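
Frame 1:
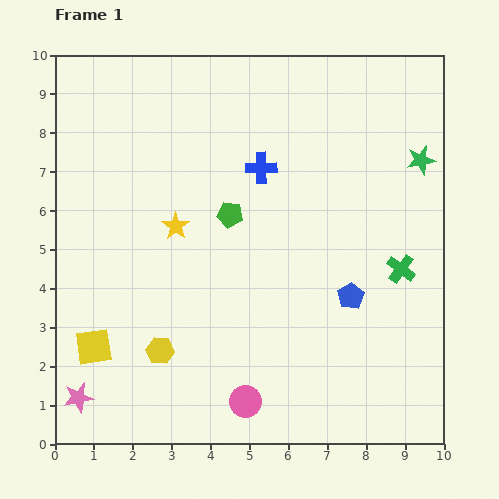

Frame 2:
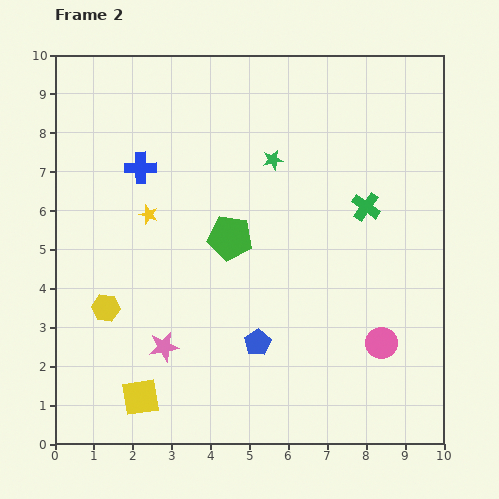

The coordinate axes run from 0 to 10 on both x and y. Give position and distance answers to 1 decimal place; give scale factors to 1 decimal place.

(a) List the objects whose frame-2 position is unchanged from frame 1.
none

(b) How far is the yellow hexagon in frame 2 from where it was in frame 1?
1.8

The yellow hexagon moved from (2.7, 2.4) to (1.3, 3.5), a distance of √(1.4² + 1.1²) ≈ 1.8.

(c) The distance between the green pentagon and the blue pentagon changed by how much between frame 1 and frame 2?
-0.9

Distance in frame 1: 3.7. Distance in frame 2: 2.8.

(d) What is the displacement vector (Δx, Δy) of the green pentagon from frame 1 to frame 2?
(0.0, -0.6)

The green pentagon was at (4.5, 5.9) in frame 1 and (4.5, 5.3) in frame 2.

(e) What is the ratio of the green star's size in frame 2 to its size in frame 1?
0.7×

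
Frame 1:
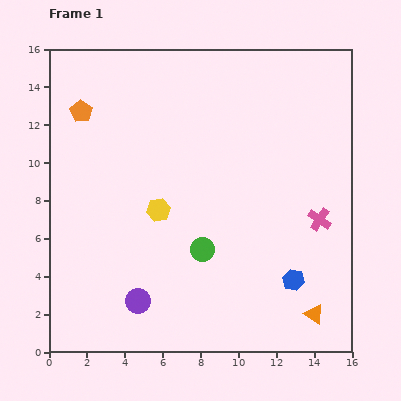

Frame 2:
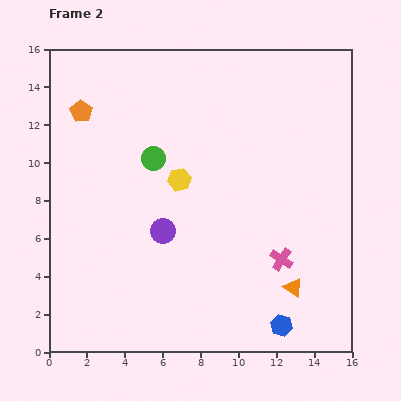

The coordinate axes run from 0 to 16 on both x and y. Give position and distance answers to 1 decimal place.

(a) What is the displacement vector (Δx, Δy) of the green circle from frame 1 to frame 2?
(-2.6, 4.8)

The green circle was at (8.1, 5.4) in frame 1 and (5.5, 10.2) in frame 2.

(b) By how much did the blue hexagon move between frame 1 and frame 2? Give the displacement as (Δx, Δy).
(-0.6, -2.4)

The blue hexagon was at (12.9, 3.8) in frame 1 and (12.3, 1.4) in frame 2.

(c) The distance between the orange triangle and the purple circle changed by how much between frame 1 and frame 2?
-1.8

Distance in frame 1: 9.3. Distance in frame 2: 7.5.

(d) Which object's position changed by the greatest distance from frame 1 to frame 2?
the green circle

(moved 5.5; next 3.9)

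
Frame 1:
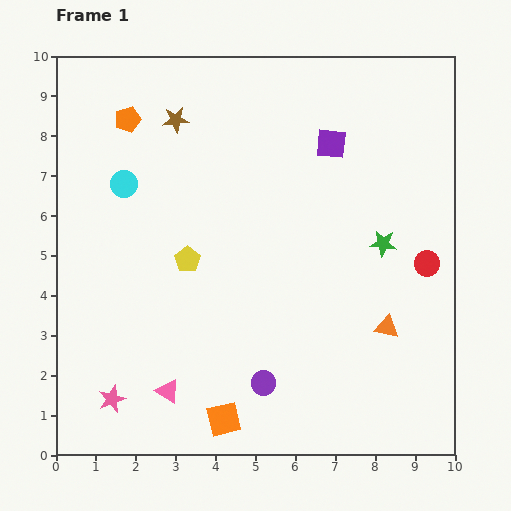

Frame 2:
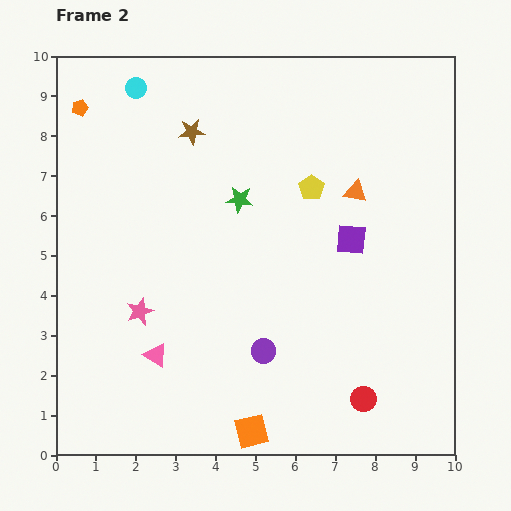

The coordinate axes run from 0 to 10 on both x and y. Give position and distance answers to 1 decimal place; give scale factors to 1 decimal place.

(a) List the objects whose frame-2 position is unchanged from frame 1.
none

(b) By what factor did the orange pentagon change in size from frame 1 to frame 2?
0.6×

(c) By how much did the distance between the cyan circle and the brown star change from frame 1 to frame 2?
-0.3

Distance in frame 1: 2.1. Distance in frame 2: 1.8.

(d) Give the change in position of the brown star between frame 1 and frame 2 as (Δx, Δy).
(0.4, -0.3)

The brown star was at (3.0, 8.4) in frame 1 and (3.4, 8.1) in frame 2.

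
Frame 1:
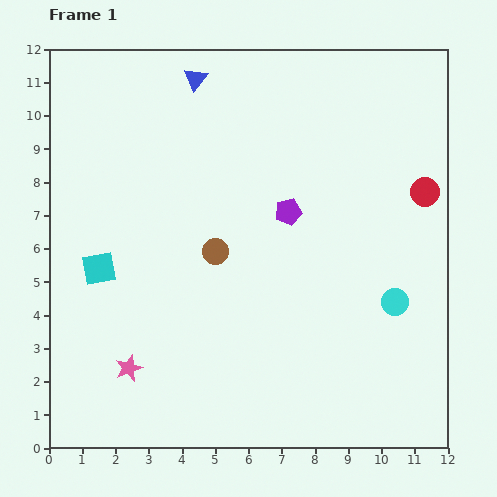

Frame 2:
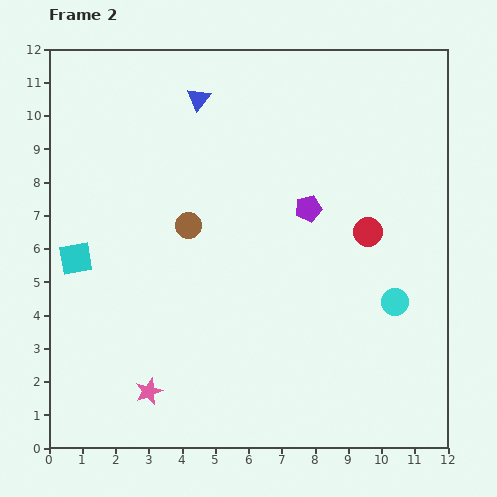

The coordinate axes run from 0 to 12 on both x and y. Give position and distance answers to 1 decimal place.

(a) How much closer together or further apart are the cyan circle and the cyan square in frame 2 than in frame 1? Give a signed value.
+0.7

Distance in frame 1: 9.0. Distance in frame 2: 9.7.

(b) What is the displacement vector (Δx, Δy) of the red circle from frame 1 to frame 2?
(-1.7, -1.2)

The red circle was at (11.3, 7.7) in frame 1 and (9.6, 6.5) in frame 2.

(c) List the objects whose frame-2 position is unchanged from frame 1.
the cyan circle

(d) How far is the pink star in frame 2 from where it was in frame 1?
0.9

The pink star moved from (2.4, 2.4) to (3.0, 1.7), a distance of √(0.6² + 0.7²) ≈ 0.9.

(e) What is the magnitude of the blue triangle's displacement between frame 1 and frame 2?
0.6

The blue triangle moved from (4.4, 11.1) to (4.5, 10.5), a distance of √(0.1² + 0.6²) ≈ 0.6.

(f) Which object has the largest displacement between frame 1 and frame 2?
the red circle

(moved 2.1; next 1.1)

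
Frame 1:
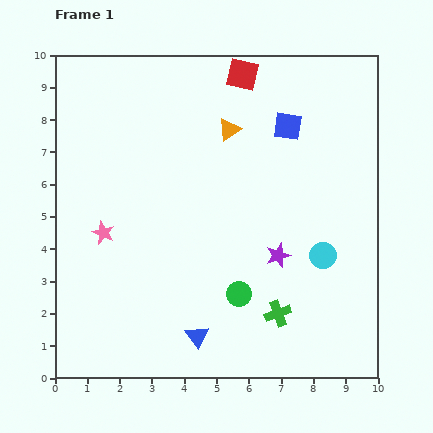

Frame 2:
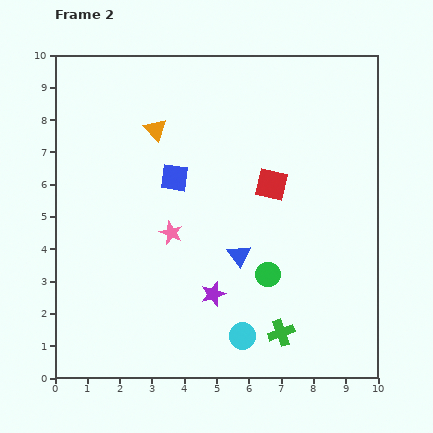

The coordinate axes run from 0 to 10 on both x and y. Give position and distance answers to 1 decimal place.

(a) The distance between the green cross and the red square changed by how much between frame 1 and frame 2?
-2.9

Distance in frame 1: 7.5. Distance in frame 2: 4.6.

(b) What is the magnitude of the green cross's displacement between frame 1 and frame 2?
0.6

The green cross moved from (6.9, 2.0) to (7.0, 1.4), a distance of √(0.1² + 0.6²) ≈ 0.6.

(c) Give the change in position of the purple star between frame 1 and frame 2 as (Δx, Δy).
(-2.0, -1.2)

The purple star was at (6.9, 3.8) in frame 1 and (4.9, 2.6) in frame 2.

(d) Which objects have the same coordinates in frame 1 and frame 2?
none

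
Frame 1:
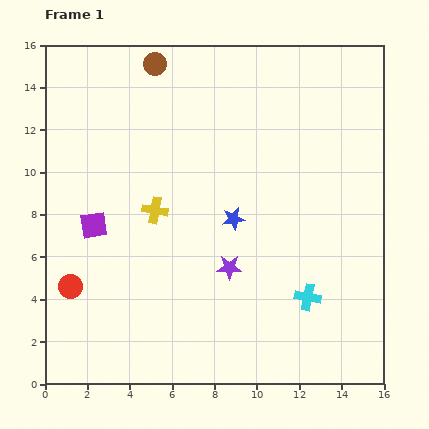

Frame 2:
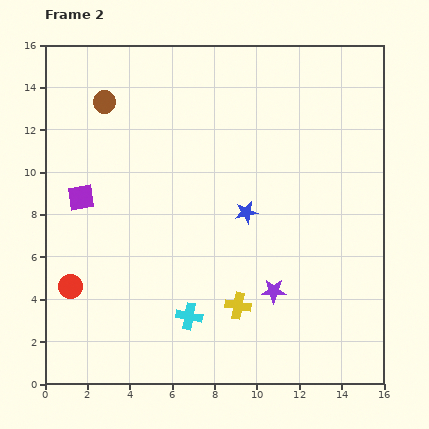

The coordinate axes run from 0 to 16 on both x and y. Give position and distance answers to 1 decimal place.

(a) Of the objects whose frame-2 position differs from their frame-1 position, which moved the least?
the blue star

(moved 0.7)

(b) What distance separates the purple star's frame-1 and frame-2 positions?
2.4

The purple star moved from (8.7, 5.5) to (10.8, 4.4), a distance of √(2.1² + 1.1²) ≈ 2.4.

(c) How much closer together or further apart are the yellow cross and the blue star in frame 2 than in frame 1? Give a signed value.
+0.7

Distance in frame 1: 3.7. Distance in frame 2: 4.4.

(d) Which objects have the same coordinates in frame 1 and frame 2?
the red circle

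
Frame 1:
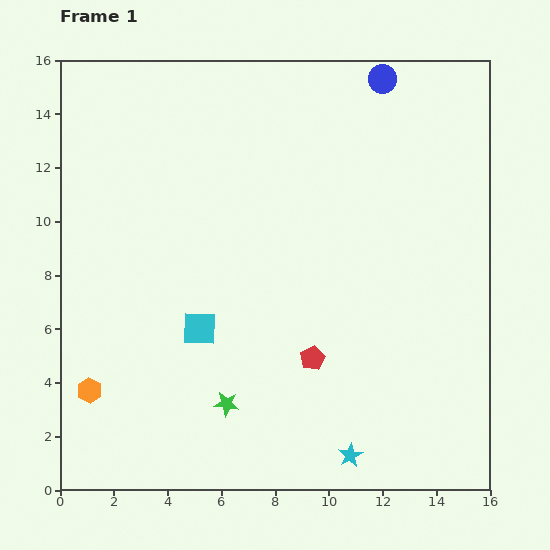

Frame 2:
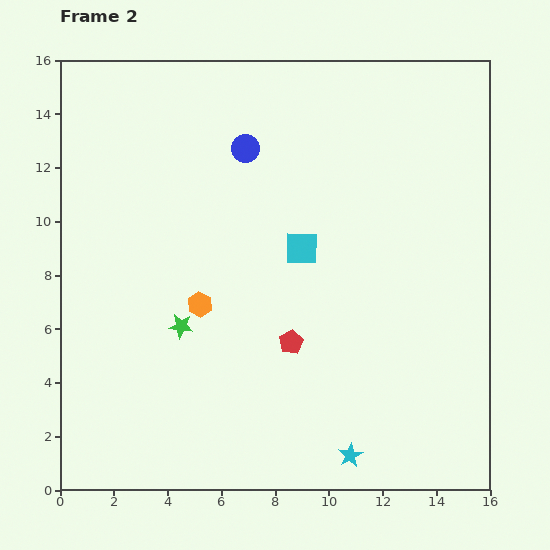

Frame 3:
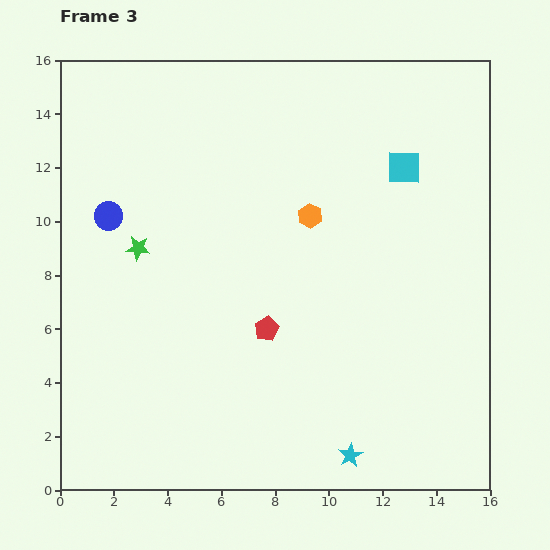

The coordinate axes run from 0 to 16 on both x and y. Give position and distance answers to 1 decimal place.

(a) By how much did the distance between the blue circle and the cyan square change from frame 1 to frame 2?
-7.2

Distance in frame 1: 11.5. Distance in frame 2: 4.3.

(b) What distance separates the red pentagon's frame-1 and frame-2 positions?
1.0

The red pentagon moved from (9.4, 4.9) to (8.6, 5.5), a distance of √(0.8² + 0.6²) ≈ 1.0.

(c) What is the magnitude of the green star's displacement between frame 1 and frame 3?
6.7

The green star moved from (6.2, 3.2) to (2.9, 9.0), a distance of √(3.3² + 5.8²) ≈ 6.7.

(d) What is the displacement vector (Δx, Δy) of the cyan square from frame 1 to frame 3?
(7.6, 6.0)

The cyan square was at (5.2, 6.0) in frame 1 and (12.8, 12.0) in frame 3.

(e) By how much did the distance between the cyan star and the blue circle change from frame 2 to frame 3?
+0.7

Distance in frame 2: 12.0. Distance in frame 3: 12.7.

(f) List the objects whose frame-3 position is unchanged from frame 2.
the cyan star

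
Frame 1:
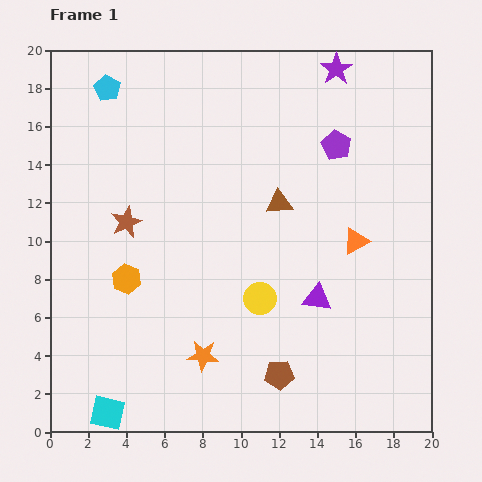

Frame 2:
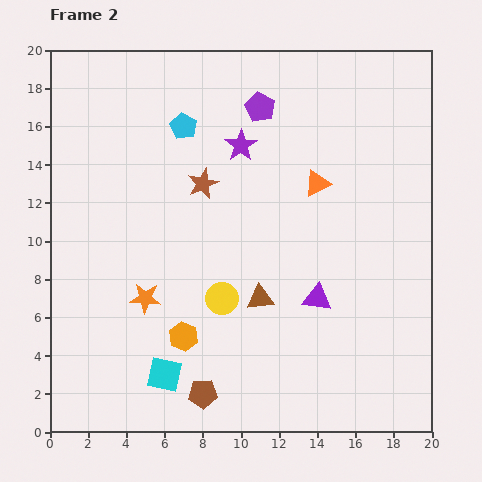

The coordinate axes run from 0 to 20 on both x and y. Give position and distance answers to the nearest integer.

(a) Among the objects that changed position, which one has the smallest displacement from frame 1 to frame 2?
the yellow circle

(moved 2)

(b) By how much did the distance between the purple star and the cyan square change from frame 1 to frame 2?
-9

Distance in frame 1: 22. Distance in frame 2: 13.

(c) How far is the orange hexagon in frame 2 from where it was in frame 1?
4

The orange hexagon moved from (4, 8) to (7, 5), a distance of √(3² + 3²) ≈ 4.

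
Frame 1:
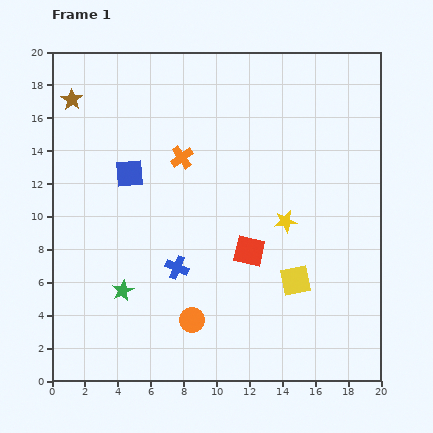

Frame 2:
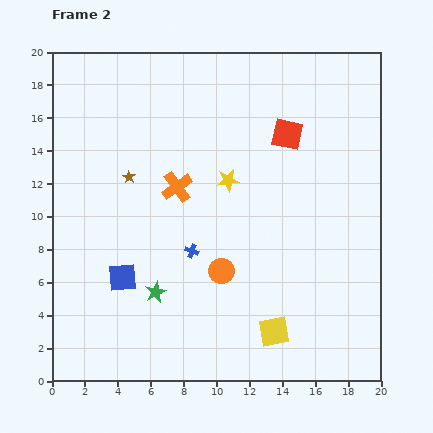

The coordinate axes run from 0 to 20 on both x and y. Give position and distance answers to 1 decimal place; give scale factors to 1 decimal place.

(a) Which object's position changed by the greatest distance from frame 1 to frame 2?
the red square

(moved 7.5; next 6.3)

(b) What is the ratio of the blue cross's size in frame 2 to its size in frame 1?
0.6×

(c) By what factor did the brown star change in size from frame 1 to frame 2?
0.6×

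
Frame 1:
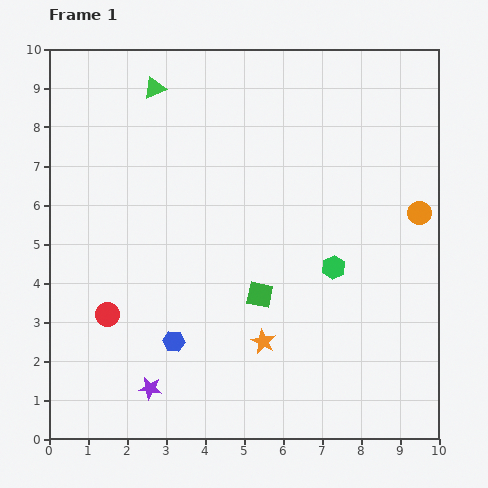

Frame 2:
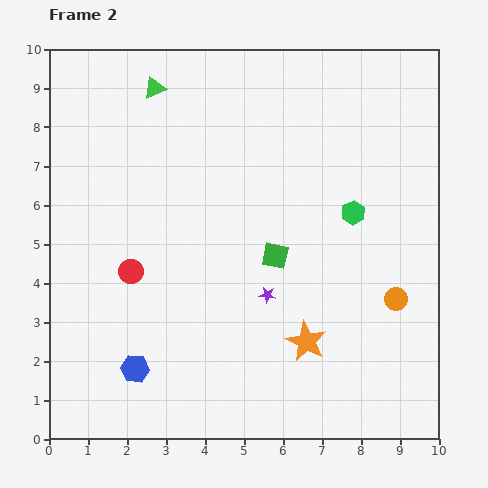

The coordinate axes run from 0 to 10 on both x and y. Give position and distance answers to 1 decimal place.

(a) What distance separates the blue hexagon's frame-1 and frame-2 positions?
1.2

The blue hexagon moved from (3.2, 2.5) to (2.2, 1.8), a distance of √(1.0² + 0.7²) ≈ 1.2.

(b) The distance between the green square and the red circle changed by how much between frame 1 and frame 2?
-0.2

Distance in frame 1: 3.9. Distance in frame 2: 3.7.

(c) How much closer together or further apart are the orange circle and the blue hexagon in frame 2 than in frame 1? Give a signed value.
-0.2

Distance in frame 1: 7.1. Distance in frame 2: 6.9.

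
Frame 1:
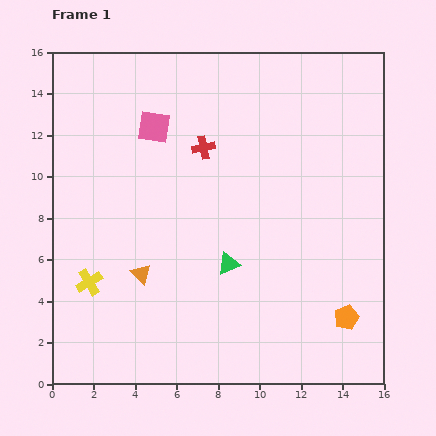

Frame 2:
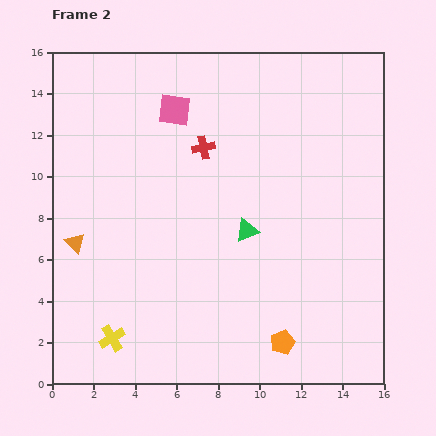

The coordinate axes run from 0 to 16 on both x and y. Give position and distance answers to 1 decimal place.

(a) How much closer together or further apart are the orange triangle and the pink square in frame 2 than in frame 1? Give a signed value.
+0.9

Distance in frame 1: 7.1. Distance in frame 2: 8.0.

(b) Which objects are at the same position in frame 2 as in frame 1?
the red cross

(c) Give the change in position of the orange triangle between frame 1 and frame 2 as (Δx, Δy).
(-3.2, 1.5)

The orange triangle was at (4.3, 5.3) in frame 1 and (1.1, 6.8) in frame 2.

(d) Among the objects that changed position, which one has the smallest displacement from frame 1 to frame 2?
the pink square

(moved 1.3)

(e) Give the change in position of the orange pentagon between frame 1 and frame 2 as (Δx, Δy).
(-3.1, -1.2)

The orange pentagon was at (14.2, 3.2) in frame 1 and (11.1, 2.0) in frame 2.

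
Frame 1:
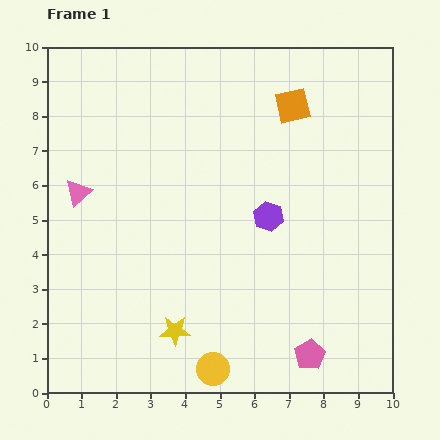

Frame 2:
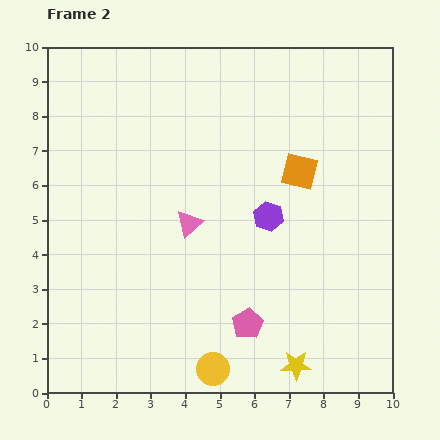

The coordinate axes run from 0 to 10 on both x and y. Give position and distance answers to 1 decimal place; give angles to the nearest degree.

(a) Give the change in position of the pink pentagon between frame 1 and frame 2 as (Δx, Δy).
(-1.8, 0.9)

The pink pentagon was at (7.6, 1.1) in frame 1 and (5.8, 2.0) in frame 2.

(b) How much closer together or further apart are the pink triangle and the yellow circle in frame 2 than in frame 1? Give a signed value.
-2.1

Distance in frame 1: 6.4. Distance in frame 2: 4.3.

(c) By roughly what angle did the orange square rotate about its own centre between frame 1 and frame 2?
27° clockwise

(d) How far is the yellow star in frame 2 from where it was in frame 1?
3.6

The yellow star moved from (3.7, 1.8) to (7.2, 0.8), a distance of √(3.5² + 1.0²) ≈ 3.6.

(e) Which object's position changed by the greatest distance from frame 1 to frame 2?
the yellow star

(moved 3.6; next 3.3)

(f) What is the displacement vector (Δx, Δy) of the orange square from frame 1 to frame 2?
(0.2, -1.9)

The orange square was at (7.1, 8.3) in frame 1 and (7.3, 6.4) in frame 2.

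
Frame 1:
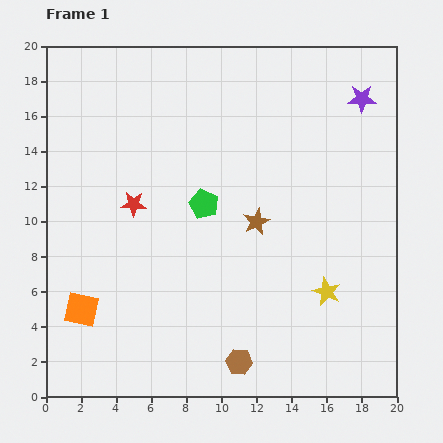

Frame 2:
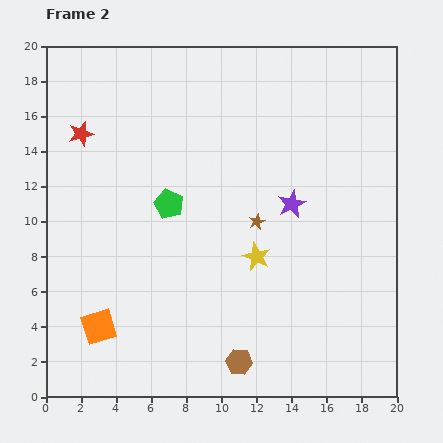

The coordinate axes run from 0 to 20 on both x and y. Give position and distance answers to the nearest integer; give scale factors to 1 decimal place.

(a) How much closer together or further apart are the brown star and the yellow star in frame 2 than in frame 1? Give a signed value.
-4

Distance in frame 1: 6. Distance in frame 2: 2.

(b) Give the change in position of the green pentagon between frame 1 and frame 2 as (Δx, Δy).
(-2, 0)

The green pentagon was at (9, 11) in frame 1 and (7, 11) in frame 2.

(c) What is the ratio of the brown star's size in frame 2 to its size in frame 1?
0.6×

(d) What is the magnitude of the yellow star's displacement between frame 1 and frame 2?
4

The yellow star moved from (16, 6) to (12, 8), a distance of √(4² + 2²) ≈ 4.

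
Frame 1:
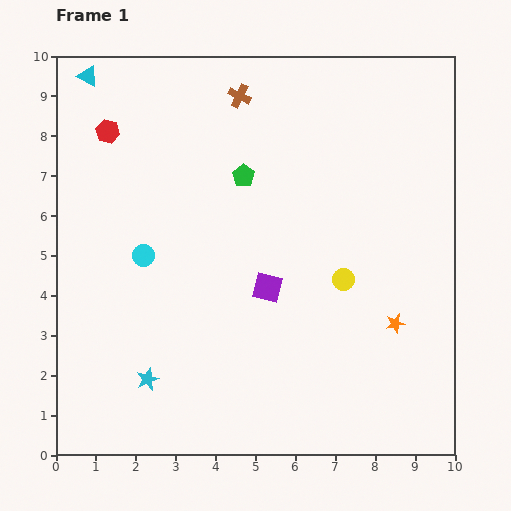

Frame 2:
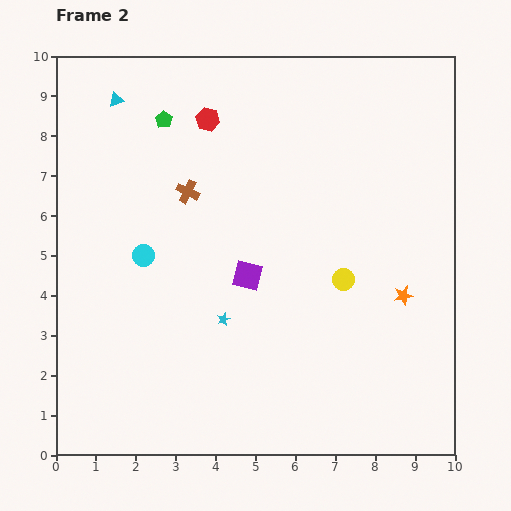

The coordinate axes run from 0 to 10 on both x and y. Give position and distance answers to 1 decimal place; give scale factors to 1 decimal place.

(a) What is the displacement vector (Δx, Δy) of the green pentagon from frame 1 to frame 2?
(-2.0, 1.4)

The green pentagon was at (4.7, 7.0) in frame 1 and (2.7, 8.4) in frame 2.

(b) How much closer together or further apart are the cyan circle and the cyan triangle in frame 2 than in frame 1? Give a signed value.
-0.7

Distance in frame 1: 4.7. Distance in frame 2: 4.0.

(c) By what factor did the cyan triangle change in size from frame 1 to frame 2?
0.7×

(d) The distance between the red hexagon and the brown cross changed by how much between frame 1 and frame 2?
-1.5

Distance in frame 1: 3.4. Distance in frame 2: 1.9.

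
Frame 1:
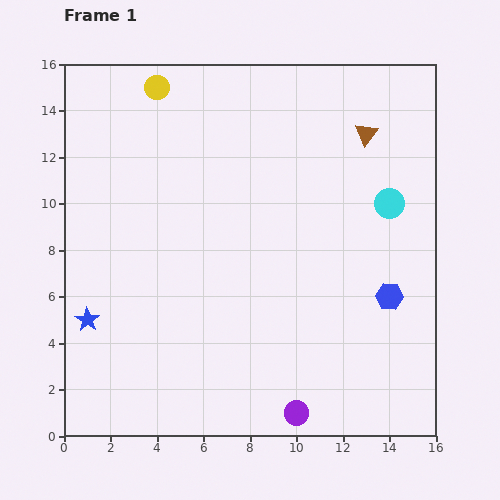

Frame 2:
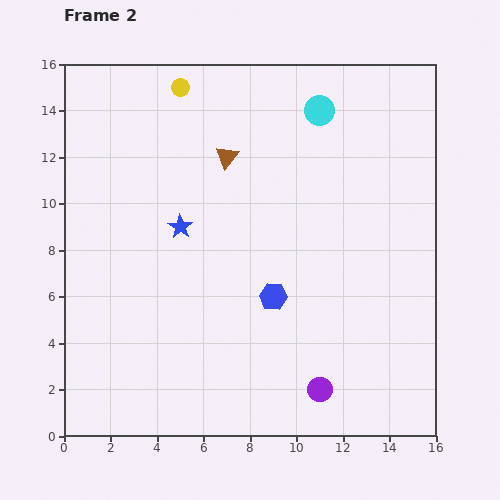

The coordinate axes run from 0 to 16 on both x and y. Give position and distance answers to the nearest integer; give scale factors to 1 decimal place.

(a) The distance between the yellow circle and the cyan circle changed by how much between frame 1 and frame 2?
-5

Distance in frame 1: 11. Distance in frame 2: 6.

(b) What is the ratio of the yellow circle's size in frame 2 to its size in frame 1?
0.7×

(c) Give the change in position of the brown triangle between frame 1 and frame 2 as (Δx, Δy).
(-6, -1)

The brown triangle was at (13, 13) in frame 1 and (7, 12) in frame 2.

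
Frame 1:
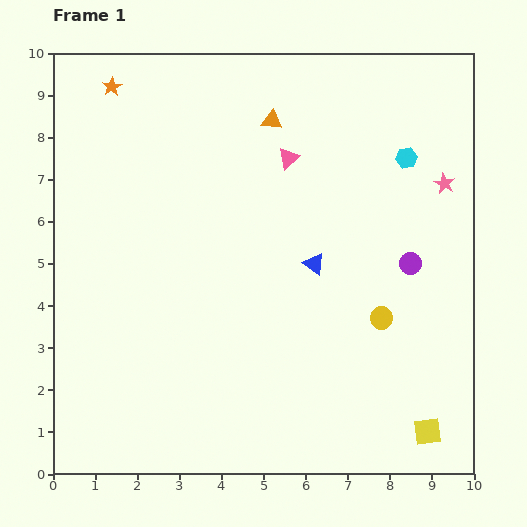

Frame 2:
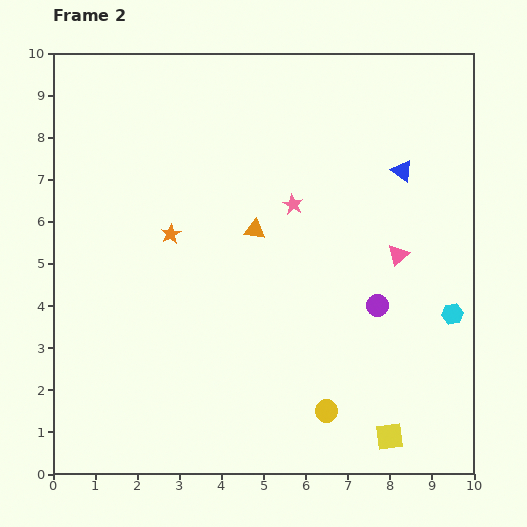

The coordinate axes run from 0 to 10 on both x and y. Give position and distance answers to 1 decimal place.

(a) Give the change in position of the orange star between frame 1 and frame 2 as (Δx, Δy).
(1.4, -3.5)

The orange star was at (1.4, 9.2) in frame 1 and (2.8, 5.7) in frame 2.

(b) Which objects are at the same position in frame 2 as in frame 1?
none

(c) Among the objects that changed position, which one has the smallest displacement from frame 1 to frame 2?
the yellow square

(moved 0.9)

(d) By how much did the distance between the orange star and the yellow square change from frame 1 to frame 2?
-4.0

Distance in frame 1: 11.1. Distance in frame 2: 7.1.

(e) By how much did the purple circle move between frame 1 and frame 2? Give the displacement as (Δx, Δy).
(-0.8, -1.0)

The purple circle was at (8.5, 5.0) in frame 1 and (7.7, 4.0) in frame 2.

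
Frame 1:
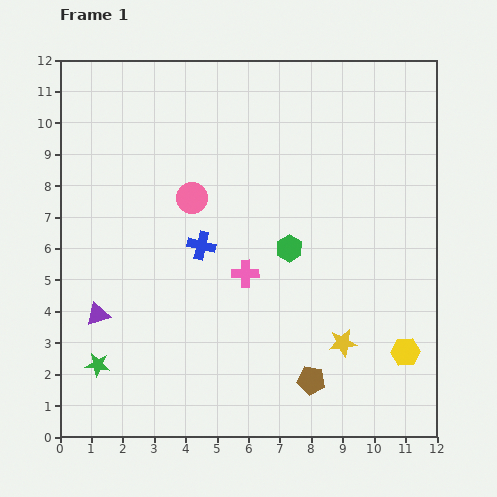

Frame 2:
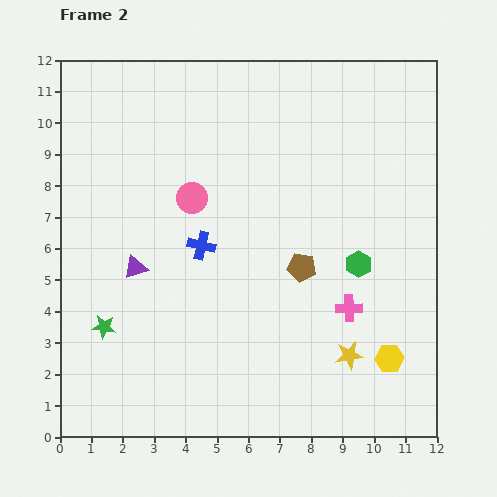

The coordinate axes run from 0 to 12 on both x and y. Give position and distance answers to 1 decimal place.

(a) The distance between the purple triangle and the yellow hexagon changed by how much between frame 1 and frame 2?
-1.3

Distance in frame 1: 9.9. Distance in frame 2: 8.6.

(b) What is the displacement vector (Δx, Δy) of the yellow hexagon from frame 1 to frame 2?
(-0.5, -0.2)

The yellow hexagon was at (11.0, 2.7) in frame 1 and (10.5, 2.5) in frame 2.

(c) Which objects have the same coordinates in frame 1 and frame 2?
the blue cross, the pink circle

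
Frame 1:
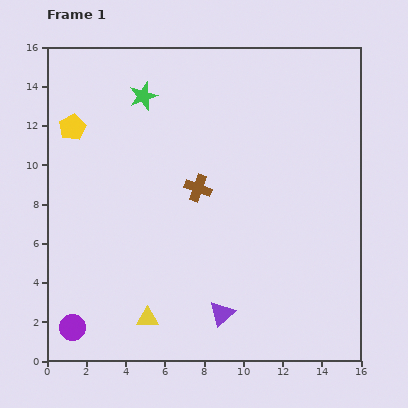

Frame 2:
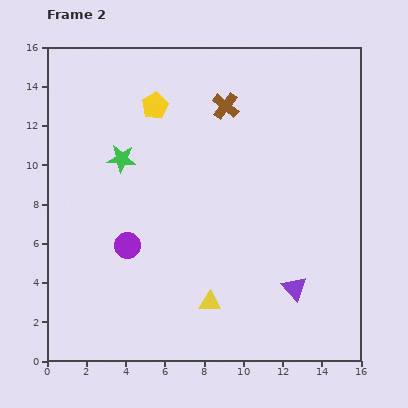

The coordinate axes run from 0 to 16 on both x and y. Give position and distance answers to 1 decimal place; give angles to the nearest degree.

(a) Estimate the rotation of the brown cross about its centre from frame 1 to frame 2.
18° clockwise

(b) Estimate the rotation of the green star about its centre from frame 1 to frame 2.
26° clockwise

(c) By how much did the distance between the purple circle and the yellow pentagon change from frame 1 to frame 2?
-3.0

Distance in frame 1: 10.2. Distance in frame 2: 7.2.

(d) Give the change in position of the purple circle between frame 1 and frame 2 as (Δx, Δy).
(2.8, 4.2)

The purple circle was at (1.3, 1.7) in frame 1 and (4.1, 5.9) in frame 2.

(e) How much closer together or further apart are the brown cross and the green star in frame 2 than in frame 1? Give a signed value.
+0.4

Distance in frame 1: 5.5. Distance in frame 2: 5.9.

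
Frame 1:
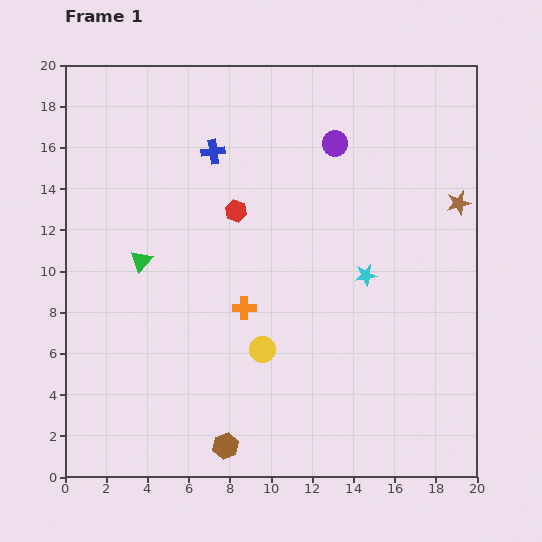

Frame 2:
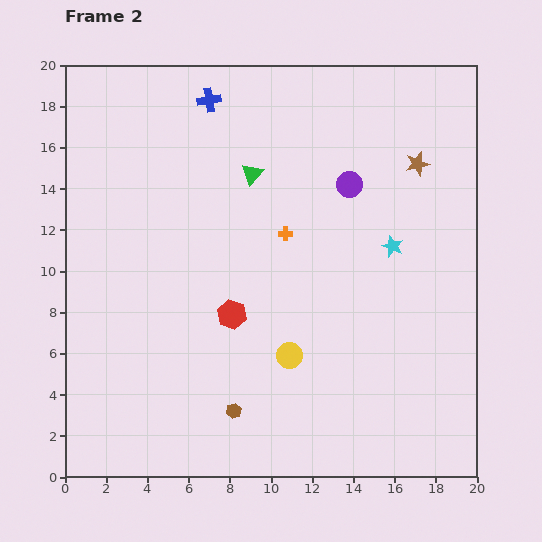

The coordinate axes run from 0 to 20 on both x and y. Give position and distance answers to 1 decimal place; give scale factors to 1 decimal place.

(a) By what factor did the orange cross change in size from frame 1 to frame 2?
0.6×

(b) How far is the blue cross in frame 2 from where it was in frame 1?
2.5

The blue cross moved from (7.2, 15.8) to (7.0, 18.3), a distance of √(0.2² + 2.5²) ≈ 2.5.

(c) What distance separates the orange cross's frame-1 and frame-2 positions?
4.1

The orange cross moved from (8.7, 8.2) to (10.7, 11.8), a distance of √(2.0² + 3.6²) ≈ 4.1.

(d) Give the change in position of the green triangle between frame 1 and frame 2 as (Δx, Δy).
(5.4, 4.2)

The green triangle was at (3.7, 10.5) in frame 1 and (9.1, 14.7) in frame 2.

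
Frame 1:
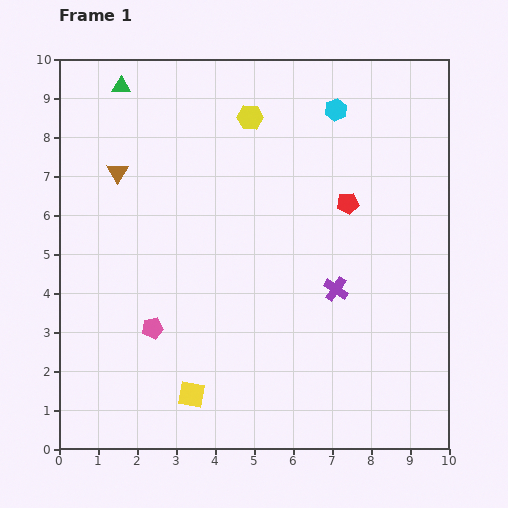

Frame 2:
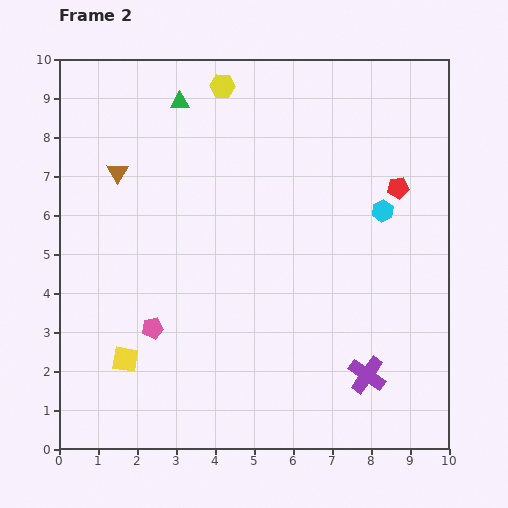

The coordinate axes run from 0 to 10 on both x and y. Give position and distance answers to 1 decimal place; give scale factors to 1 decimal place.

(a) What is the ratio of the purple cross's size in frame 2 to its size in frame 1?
1.5×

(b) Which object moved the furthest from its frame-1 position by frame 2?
the cyan hexagon

(moved 2.9; next 2.3)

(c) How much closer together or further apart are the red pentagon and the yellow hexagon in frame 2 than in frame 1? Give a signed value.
+1.9

Distance in frame 1: 3.3. Distance in frame 2: 5.2.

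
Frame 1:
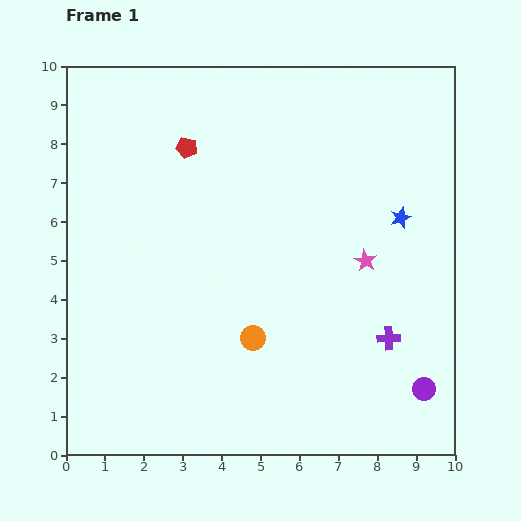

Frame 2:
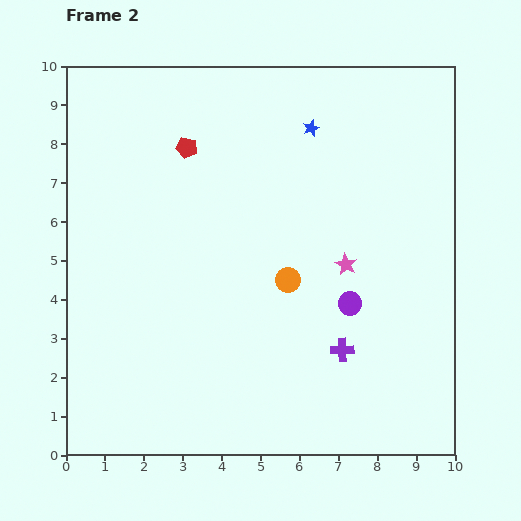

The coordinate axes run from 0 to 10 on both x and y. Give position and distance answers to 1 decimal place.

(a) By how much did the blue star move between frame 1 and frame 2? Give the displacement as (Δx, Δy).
(-2.3, 2.3)

The blue star was at (8.6, 6.1) in frame 1 and (6.3, 8.4) in frame 2.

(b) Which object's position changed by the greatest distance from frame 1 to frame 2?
the blue star

(moved 3.3; next 2.9)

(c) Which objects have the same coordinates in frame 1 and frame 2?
the red pentagon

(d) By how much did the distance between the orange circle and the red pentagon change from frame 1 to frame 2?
-0.9

Distance in frame 1: 5.2. Distance in frame 2: 4.3.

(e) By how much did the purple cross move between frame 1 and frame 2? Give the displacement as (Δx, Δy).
(-1.2, -0.3)

The purple cross was at (8.3, 3.0) in frame 1 and (7.1, 2.7) in frame 2.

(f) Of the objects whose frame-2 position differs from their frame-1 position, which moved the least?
the pink star

(moved 0.5)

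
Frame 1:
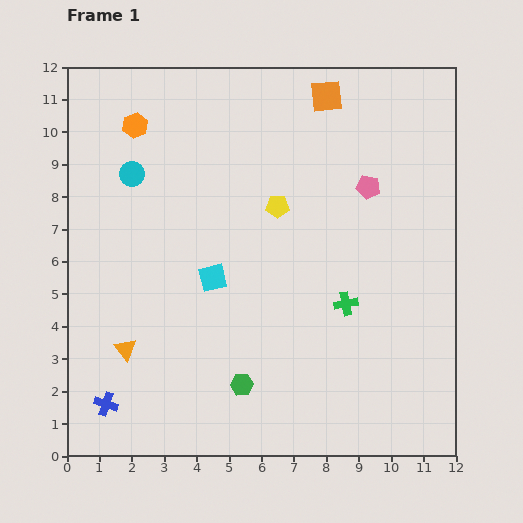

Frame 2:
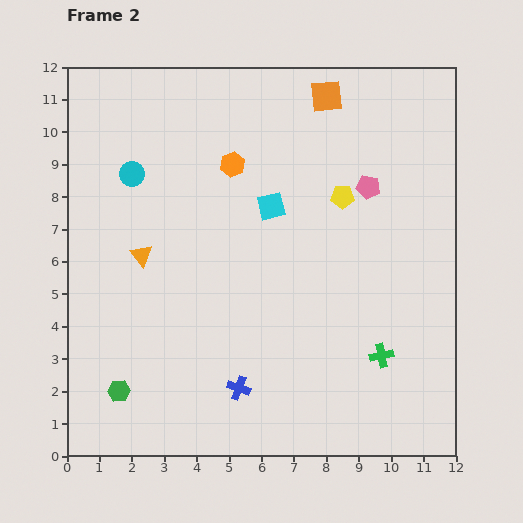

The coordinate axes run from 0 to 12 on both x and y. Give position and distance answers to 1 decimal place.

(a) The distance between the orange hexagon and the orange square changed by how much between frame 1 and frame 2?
-2.4

Distance in frame 1: 6.0. Distance in frame 2: 3.6.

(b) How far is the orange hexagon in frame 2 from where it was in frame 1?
3.2

The orange hexagon moved from (2.1, 10.2) to (5.1, 9.0), a distance of √(3.0² + 1.2²) ≈ 3.2.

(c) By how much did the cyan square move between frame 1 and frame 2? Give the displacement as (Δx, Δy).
(1.8, 2.2)

The cyan square was at (4.5, 5.5) in frame 1 and (6.3, 7.7) in frame 2.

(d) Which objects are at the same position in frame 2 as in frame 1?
the pink pentagon, the cyan circle, the orange square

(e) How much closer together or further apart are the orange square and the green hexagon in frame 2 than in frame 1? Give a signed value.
+1.8

Distance in frame 1: 9.3. Distance in frame 2: 11.1.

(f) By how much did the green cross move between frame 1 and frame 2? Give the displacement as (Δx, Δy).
(1.1, -1.6)

The green cross was at (8.6, 4.7) in frame 1 and (9.7, 3.1) in frame 2.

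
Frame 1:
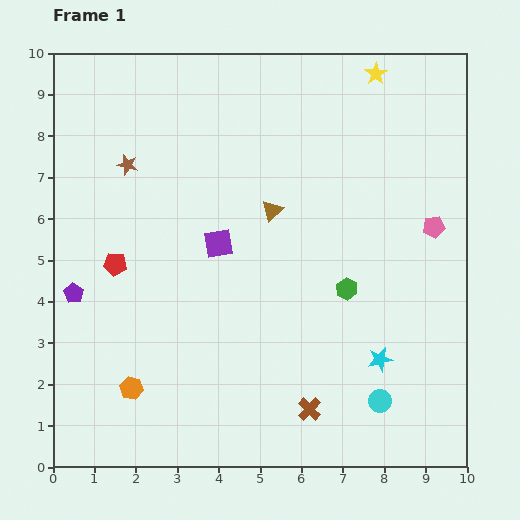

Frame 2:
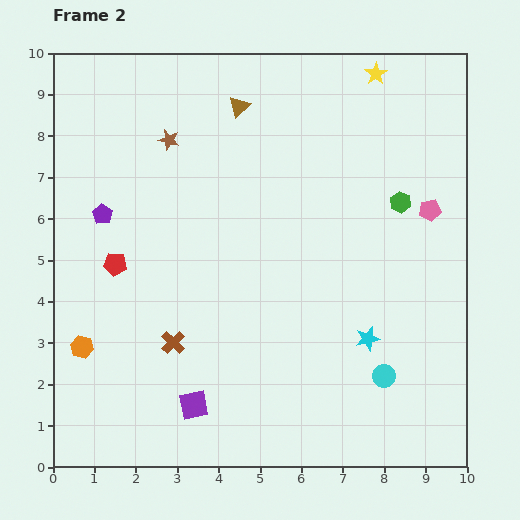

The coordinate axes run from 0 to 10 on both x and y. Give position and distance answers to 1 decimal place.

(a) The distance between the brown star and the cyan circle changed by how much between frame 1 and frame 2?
-0.6

Distance in frame 1: 8.3. Distance in frame 2: 7.7.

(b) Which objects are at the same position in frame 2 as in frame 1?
the yellow star, the red pentagon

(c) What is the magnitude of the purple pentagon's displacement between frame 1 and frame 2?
2.0

The purple pentagon moved from (0.5, 4.2) to (1.2, 6.1), a distance of √(0.7² + 1.9²) ≈ 2.0.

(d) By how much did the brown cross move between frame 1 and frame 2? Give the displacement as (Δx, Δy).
(-3.3, 1.6)

The brown cross was at (6.2, 1.4) in frame 1 and (2.9, 3.0) in frame 2.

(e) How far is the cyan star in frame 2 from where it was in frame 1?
0.6

The cyan star moved from (7.9, 2.6) to (7.6, 3.1), a distance of √(0.3² + 0.5²) ≈ 0.6.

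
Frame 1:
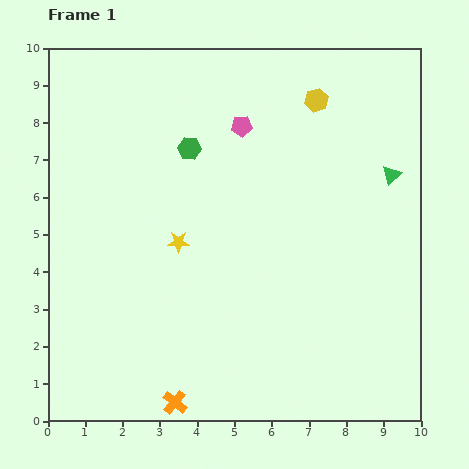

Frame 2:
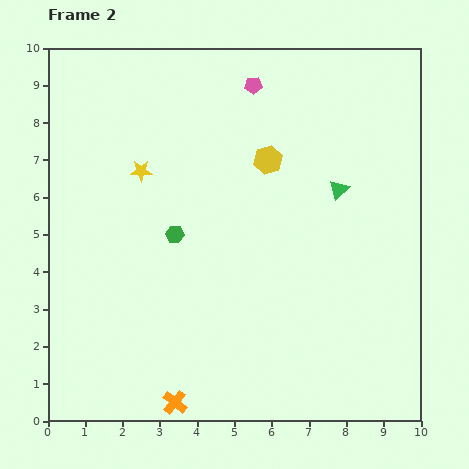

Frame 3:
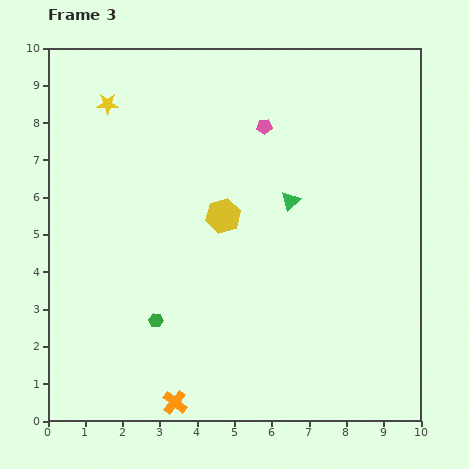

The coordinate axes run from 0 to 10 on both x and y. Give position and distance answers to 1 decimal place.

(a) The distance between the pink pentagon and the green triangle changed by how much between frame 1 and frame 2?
-0.6

Distance in frame 1: 4.2. Distance in frame 2: 3.6.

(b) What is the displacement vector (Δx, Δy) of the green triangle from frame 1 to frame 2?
(-1.4, -0.4)

The green triangle was at (9.2, 6.6) in frame 1 and (7.8, 6.2) in frame 2.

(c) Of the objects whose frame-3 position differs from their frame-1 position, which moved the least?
the pink pentagon

(moved 0.6)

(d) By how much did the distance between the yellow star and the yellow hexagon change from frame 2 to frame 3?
+0.9

Distance in frame 2: 3.4. Distance in frame 3: 4.3.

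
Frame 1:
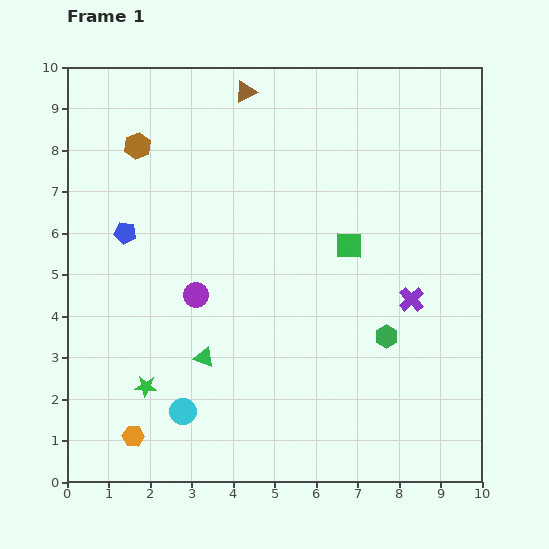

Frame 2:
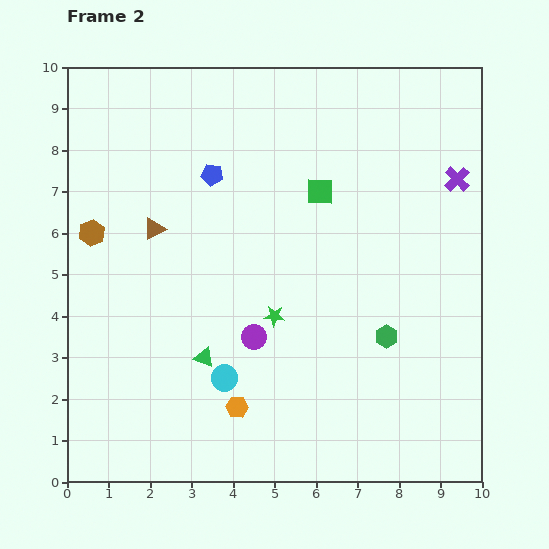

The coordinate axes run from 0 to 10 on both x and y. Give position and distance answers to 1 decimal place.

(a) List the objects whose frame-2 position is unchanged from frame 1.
the green triangle, the green hexagon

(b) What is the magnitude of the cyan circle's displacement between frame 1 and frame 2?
1.3

The cyan circle moved from (2.8, 1.7) to (3.8, 2.5), a distance of √(1.0² + 0.8²) ≈ 1.3.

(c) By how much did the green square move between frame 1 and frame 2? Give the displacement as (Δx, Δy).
(-0.7, 1.3)

The green square was at (6.8, 5.7) in frame 1 and (6.1, 7.0) in frame 2.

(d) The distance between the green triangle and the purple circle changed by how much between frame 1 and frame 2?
-0.2

Distance in frame 1: 1.5. Distance in frame 2: 1.3.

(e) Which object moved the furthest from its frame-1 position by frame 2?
the brown triangle

(moved 4.0; next 3.5)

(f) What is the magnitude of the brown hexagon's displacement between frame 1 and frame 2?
2.4

The brown hexagon moved from (1.7, 8.1) to (0.6, 6.0), a distance of √(1.1² + 2.1²) ≈ 2.4.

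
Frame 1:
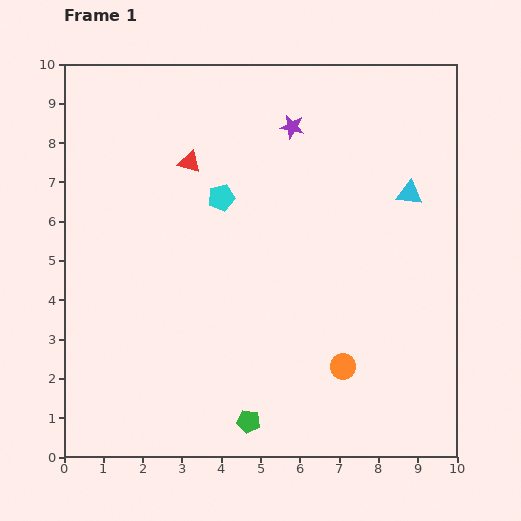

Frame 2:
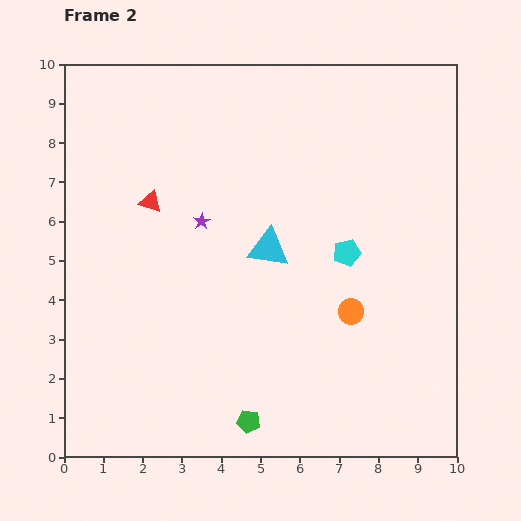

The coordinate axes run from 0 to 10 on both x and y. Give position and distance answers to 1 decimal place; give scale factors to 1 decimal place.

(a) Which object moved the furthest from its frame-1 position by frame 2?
the cyan triangle

(moved 3.9; next 3.5)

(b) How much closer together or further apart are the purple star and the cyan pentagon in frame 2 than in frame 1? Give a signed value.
+1.3

Distance in frame 1: 2.5. Distance in frame 2: 3.8.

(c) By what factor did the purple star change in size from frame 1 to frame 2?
0.7×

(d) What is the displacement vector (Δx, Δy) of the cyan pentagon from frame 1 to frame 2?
(3.2, -1.4)

The cyan pentagon was at (4.0, 6.6) in frame 1 and (7.2, 5.2) in frame 2.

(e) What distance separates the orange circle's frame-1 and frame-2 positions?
1.4

The orange circle moved from (7.1, 2.3) to (7.3, 3.7), a distance of √(0.2² + 1.4²) ≈ 1.4.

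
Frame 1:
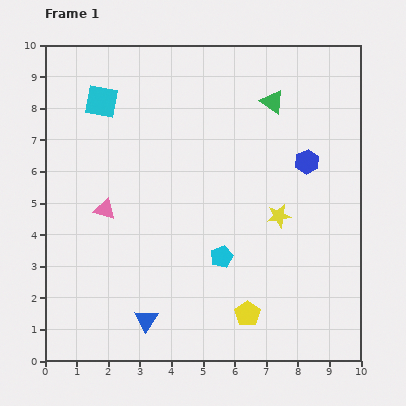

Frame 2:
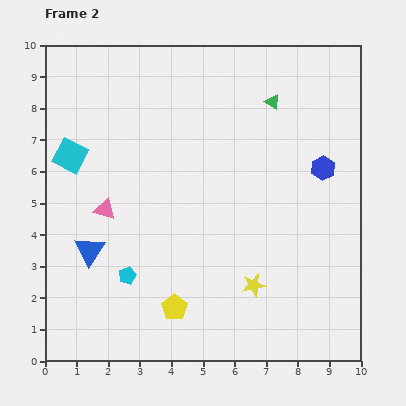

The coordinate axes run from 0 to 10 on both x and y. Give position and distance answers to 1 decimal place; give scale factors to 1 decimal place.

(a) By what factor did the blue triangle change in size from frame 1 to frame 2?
1.3×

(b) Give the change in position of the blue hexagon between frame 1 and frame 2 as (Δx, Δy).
(0.5, -0.2)

The blue hexagon was at (8.3, 6.3) in frame 1 and (8.8, 6.1) in frame 2.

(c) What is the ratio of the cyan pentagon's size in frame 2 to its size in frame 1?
0.8×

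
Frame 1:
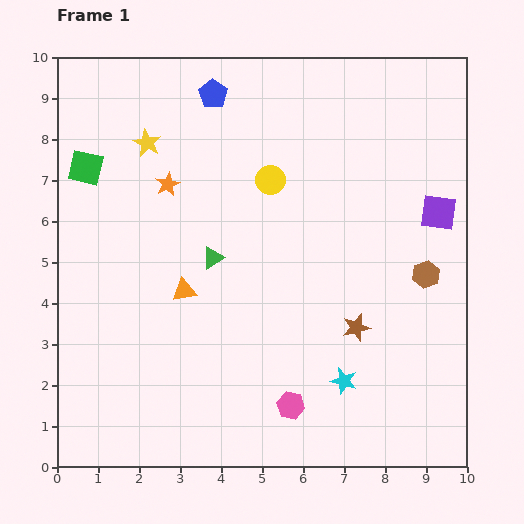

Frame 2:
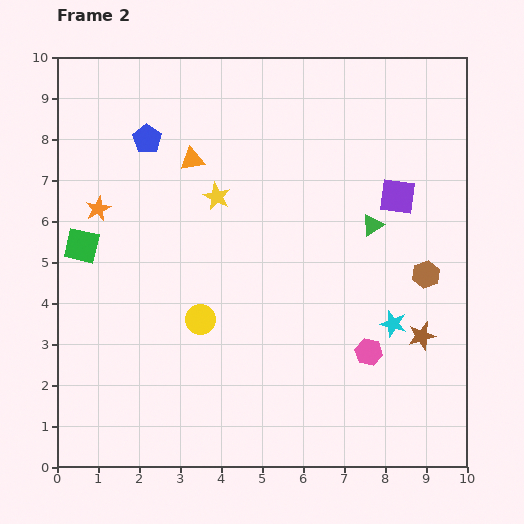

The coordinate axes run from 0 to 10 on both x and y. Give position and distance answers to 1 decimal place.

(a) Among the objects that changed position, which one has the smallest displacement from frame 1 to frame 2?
the purple square

(moved 1.1)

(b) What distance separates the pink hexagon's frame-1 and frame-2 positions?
2.3

The pink hexagon moved from (5.7, 1.5) to (7.6, 2.8), a distance of √(1.9² + 1.3²) ≈ 2.3.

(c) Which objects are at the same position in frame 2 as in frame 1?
the brown hexagon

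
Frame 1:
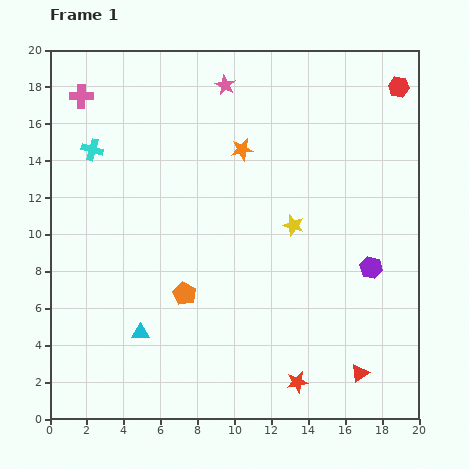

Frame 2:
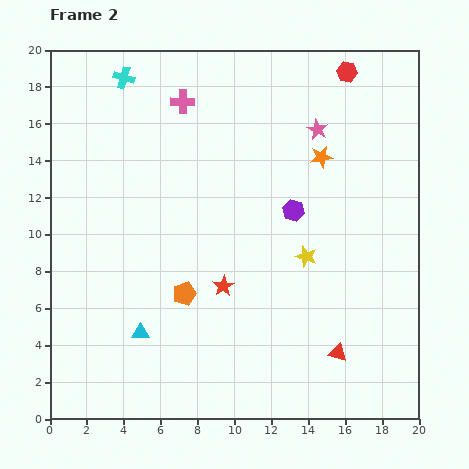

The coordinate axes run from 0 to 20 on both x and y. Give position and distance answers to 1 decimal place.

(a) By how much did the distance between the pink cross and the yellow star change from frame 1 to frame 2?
-2.8

Distance in frame 1: 13.5. Distance in frame 2: 10.7.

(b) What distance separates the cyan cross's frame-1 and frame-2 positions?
4.3

The cyan cross moved from (2.3, 14.6) to (4.0, 18.5), a distance of √(1.7² + 3.9²) ≈ 4.3.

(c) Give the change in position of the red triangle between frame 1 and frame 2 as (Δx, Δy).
(-1.2, 1.1)

The red triangle was at (16.8, 2.5) in frame 1 and (15.6, 3.6) in frame 2.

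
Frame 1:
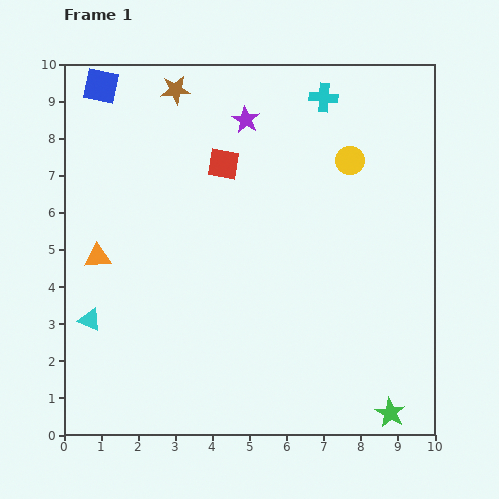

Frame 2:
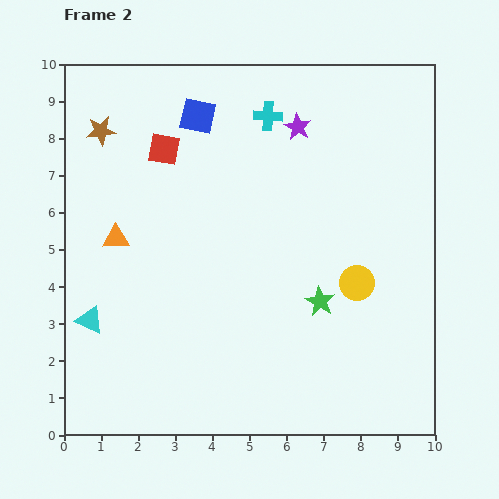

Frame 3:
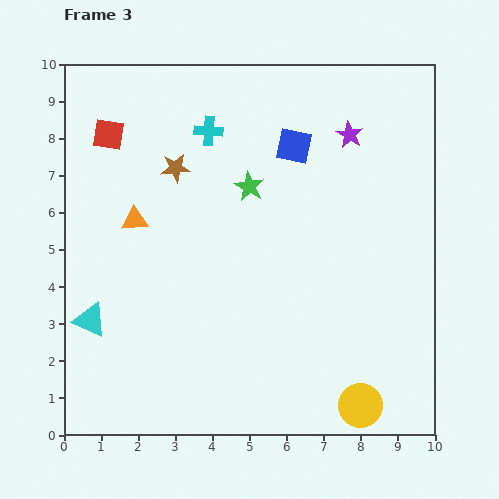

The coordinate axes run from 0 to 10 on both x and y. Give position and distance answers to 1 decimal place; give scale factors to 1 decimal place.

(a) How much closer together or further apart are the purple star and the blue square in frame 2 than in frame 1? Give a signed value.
-1.3

Distance in frame 1: 4.0. Distance in frame 2: 2.7.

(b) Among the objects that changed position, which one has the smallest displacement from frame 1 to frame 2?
the orange triangle

(moved 0.7)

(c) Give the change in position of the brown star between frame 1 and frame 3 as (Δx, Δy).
(0.0, -2.1)

The brown star was at (3.0, 9.3) in frame 1 and (3.0, 7.2) in frame 3.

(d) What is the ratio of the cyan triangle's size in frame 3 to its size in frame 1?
1.5×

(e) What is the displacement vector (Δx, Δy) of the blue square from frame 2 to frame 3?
(2.6, -0.8)

The blue square was at (3.6, 8.6) in frame 2 and (6.2, 7.8) in frame 3.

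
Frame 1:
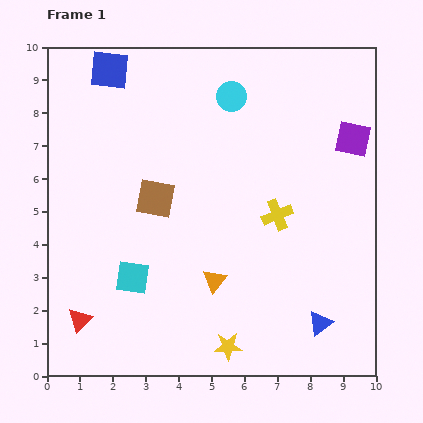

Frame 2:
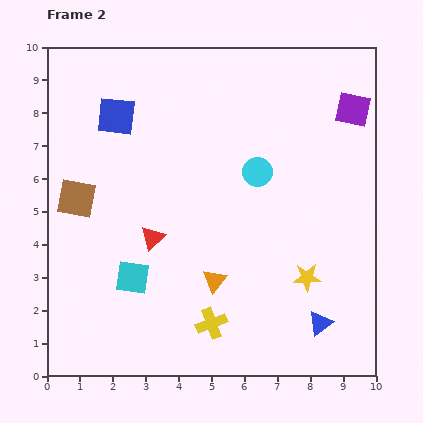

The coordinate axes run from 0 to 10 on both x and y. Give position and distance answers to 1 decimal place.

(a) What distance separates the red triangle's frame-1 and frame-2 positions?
3.3

The red triangle moved from (1.0, 1.7) to (3.2, 4.2), a distance of √(2.2² + 2.5²) ≈ 3.3.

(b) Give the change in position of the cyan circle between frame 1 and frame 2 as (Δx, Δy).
(0.8, -2.3)

The cyan circle was at (5.6, 8.5) in frame 1 and (6.4, 6.2) in frame 2.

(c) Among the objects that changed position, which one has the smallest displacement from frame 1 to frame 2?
the purple square

(moved 0.9)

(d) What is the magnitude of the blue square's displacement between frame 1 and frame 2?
1.4

The blue square moved from (1.9, 9.3) to (2.1, 7.9), a distance of √(0.2² + 1.4²) ≈ 1.4.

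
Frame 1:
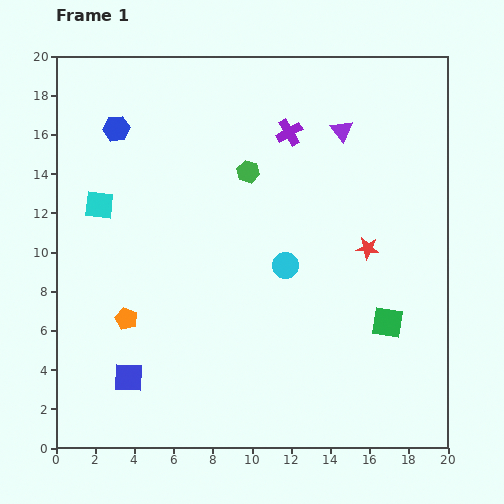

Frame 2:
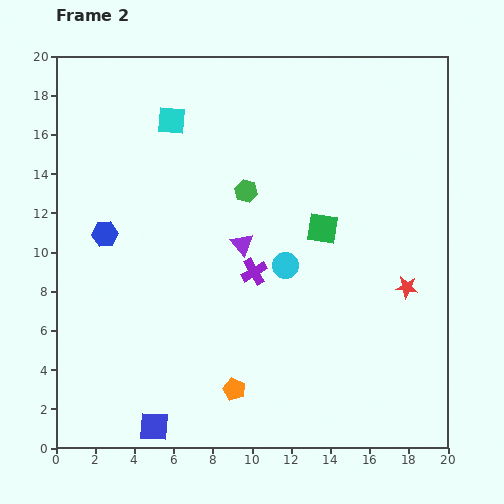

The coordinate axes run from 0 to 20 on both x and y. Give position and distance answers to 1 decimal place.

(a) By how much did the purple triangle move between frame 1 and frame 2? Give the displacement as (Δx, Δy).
(-5.1, -5.8)

The purple triangle was at (14.6, 16.2) in frame 1 and (9.5, 10.4) in frame 2.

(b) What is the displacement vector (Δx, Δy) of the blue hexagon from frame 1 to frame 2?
(-0.6, -5.4)

The blue hexagon was at (3.1, 16.3) in frame 1 and (2.5, 10.9) in frame 2.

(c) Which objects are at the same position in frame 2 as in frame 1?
the cyan circle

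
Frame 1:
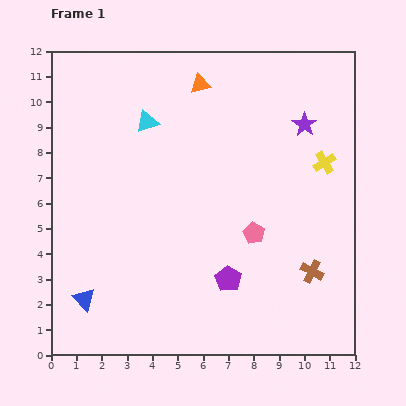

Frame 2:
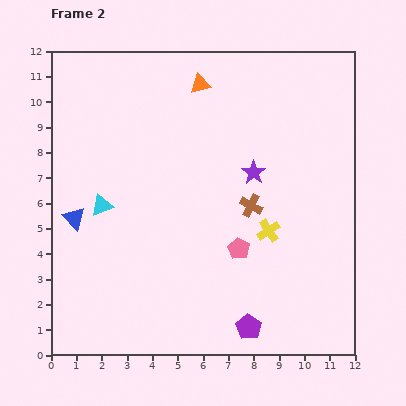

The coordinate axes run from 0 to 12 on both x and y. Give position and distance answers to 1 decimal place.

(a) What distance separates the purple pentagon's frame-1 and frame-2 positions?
2.1

The purple pentagon moved from (7.0, 3.0) to (7.8, 1.1), a distance of √(0.8² + 1.9²) ≈ 2.1.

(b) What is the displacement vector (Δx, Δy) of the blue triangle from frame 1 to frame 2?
(-0.4, 3.2)

The blue triangle was at (1.3, 2.2) in frame 1 and (0.9, 5.4) in frame 2.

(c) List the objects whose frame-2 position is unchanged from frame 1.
the orange triangle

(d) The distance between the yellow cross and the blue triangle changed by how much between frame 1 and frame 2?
-3.2

Distance in frame 1: 10.9. Distance in frame 2: 7.7.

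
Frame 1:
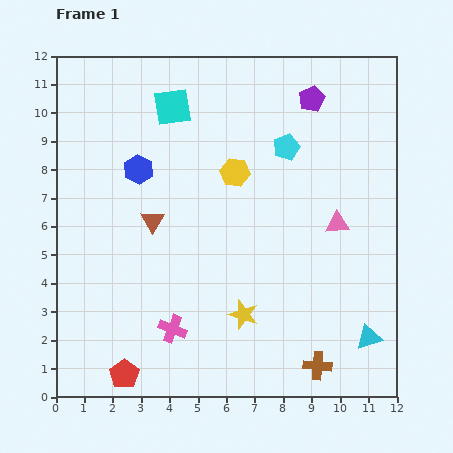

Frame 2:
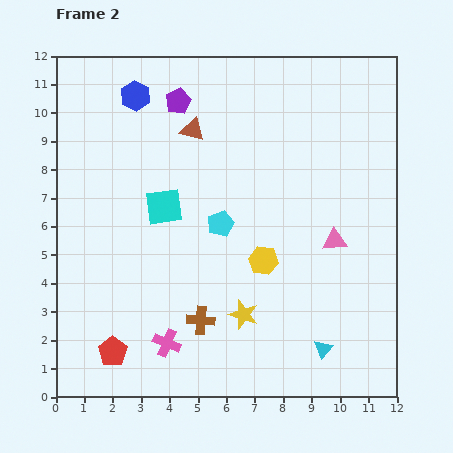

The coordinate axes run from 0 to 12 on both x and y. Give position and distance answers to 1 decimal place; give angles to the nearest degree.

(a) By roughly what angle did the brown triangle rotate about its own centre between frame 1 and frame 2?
47° counter-clockwise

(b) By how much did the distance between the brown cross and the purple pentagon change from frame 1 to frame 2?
-1.7

Distance in frame 1: 9.4. Distance in frame 2: 7.7.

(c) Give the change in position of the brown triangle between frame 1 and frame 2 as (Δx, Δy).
(1.4, 3.2)

The brown triangle was at (3.4, 6.2) in frame 1 and (4.8, 9.4) in frame 2.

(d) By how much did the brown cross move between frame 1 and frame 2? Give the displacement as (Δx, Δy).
(-4.1, 1.6)

The brown cross was at (9.2, 1.1) in frame 1 and (5.1, 2.7) in frame 2.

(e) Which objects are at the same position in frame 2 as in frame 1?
the yellow star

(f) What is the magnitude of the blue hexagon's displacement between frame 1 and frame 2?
2.6

The blue hexagon moved from (2.9, 8.0) to (2.8, 10.6), a distance of √(0.1² + 2.6²) ≈ 2.6.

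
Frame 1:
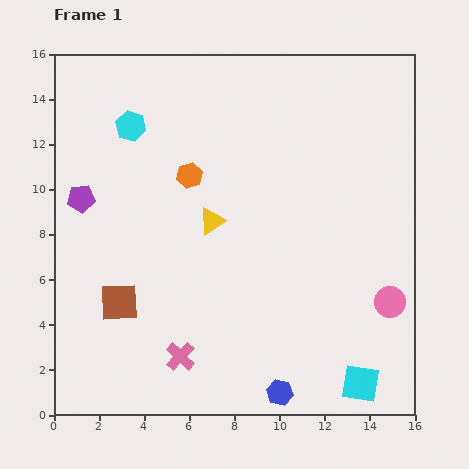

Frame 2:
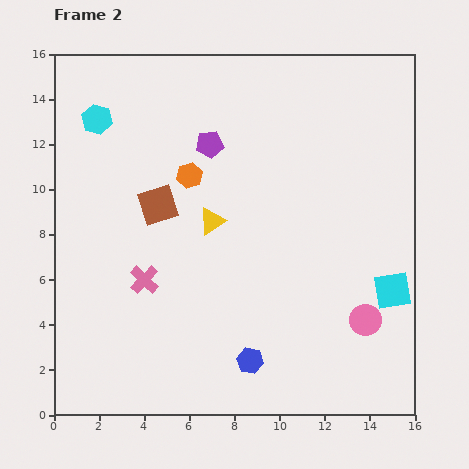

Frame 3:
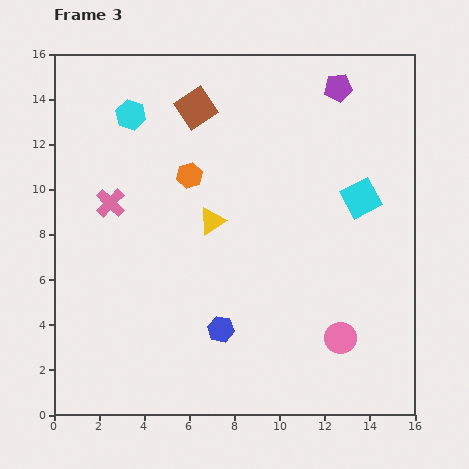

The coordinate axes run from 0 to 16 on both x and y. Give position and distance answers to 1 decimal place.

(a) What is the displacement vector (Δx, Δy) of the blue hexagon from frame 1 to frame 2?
(-1.3, 1.4)

The blue hexagon was at (10.0, 1.0) in frame 1 and (8.7, 2.4) in frame 2.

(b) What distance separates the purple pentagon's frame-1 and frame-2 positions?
6.2

The purple pentagon moved from (1.2, 9.6) to (6.9, 12.0), a distance of √(5.7² + 2.4²) ≈ 6.2.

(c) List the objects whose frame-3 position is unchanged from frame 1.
the orange hexagon, the yellow triangle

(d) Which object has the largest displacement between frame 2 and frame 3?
the purple pentagon

(moved 6.2; next 4.6)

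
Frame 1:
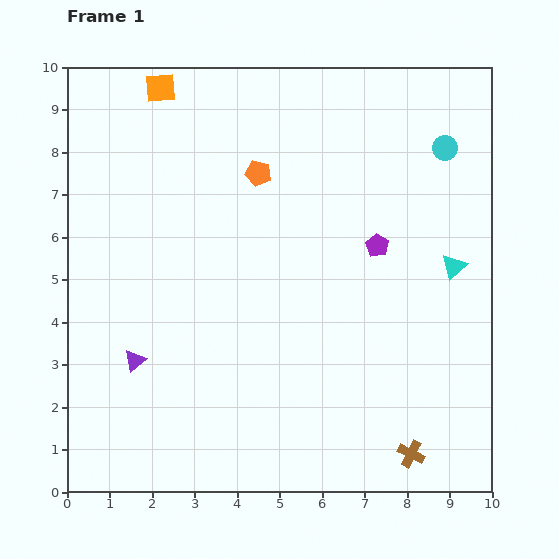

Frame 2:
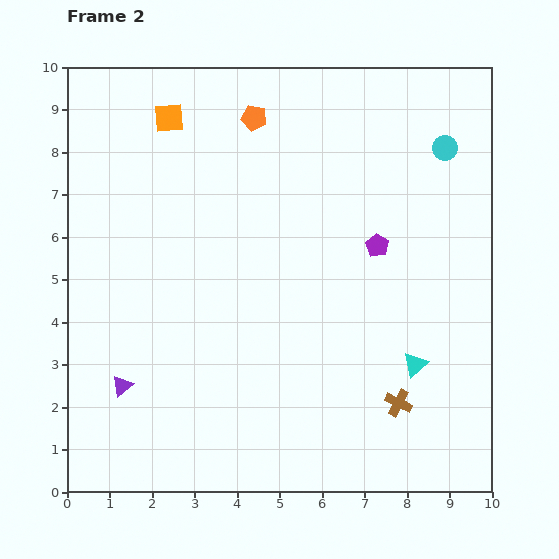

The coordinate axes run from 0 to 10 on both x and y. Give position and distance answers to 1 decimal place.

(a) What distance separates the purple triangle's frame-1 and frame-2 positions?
0.7

The purple triangle moved from (1.6, 3.1) to (1.3, 2.5), a distance of √(0.3² + 0.6²) ≈ 0.7.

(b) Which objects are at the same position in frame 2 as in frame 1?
the purple pentagon, the cyan circle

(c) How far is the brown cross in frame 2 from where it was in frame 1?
1.2

The brown cross moved from (8.1, 0.9) to (7.8, 2.1), a distance of √(0.3² + 1.2²) ≈ 1.2.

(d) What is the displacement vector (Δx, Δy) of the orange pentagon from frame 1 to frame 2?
(-0.1, 1.3)

The orange pentagon was at (4.5, 7.5) in frame 1 and (4.4, 8.8) in frame 2.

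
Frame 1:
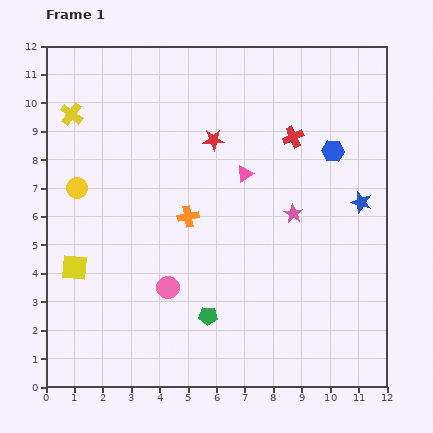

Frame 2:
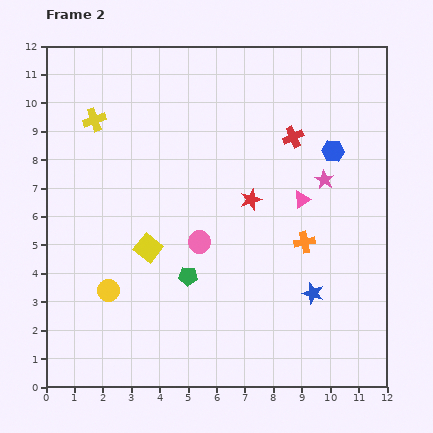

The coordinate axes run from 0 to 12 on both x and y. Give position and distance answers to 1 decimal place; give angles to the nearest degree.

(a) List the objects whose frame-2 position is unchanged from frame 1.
the red cross, the blue hexagon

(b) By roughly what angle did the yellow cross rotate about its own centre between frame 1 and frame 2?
34° clockwise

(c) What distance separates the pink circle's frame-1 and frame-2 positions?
1.9

The pink circle moved from (4.3, 3.5) to (5.4, 5.1), a distance of √(1.1² + 1.6²) ≈ 1.9.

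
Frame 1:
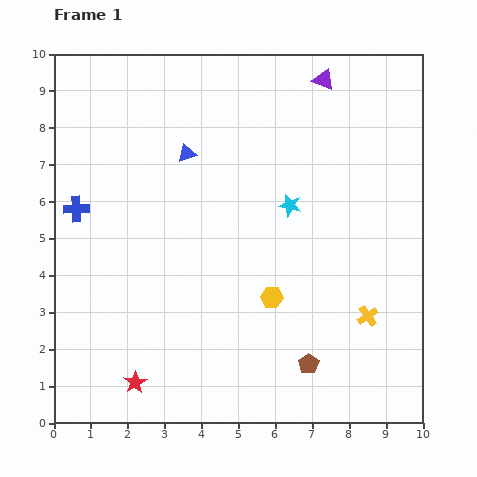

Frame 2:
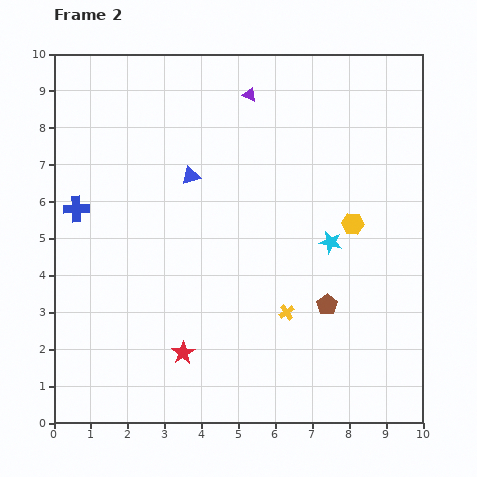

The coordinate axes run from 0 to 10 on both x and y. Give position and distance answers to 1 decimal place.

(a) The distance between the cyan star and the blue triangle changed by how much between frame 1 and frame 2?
+1.1

Distance in frame 1: 3.1. Distance in frame 2: 4.2.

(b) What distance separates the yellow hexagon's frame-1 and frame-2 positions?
3.0

The yellow hexagon moved from (5.9, 3.4) to (8.1, 5.4), a distance of √(2.2² + 2.0²) ≈ 3.0.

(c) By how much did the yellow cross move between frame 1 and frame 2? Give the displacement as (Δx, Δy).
(-2.2, 0.1)

The yellow cross was at (8.5, 2.9) in frame 1 and (6.3, 3.0) in frame 2.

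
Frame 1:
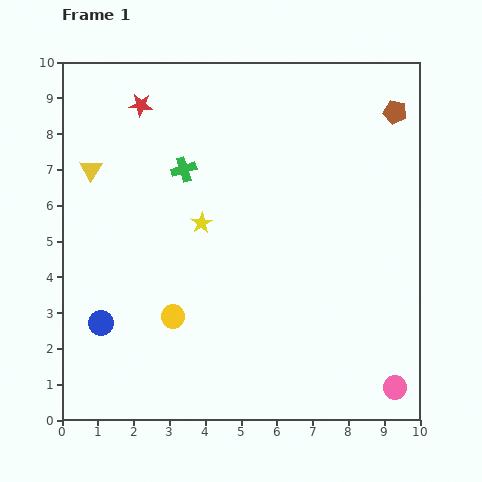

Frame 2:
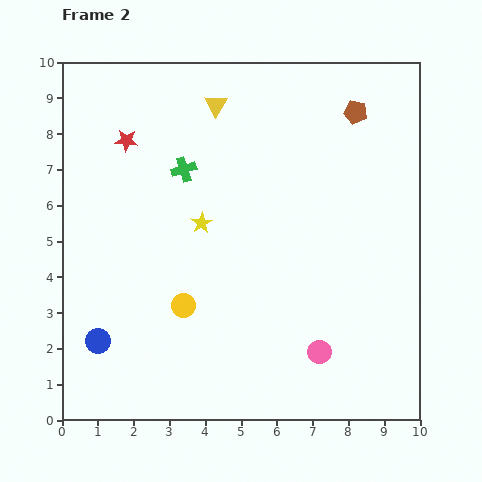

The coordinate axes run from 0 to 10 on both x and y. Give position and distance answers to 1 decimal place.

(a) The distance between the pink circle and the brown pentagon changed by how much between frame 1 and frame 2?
-0.9

Distance in frame 1: 7.7. Distance in frame 2: 6.8.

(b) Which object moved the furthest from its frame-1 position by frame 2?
the yellow triangle

(moved 3.9; next 2.3)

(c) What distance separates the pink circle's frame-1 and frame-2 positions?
2.3

The pink circle moved from (9.3, 0.9) to (7.2, 1.9), a distance of √(2.1² + 1.0²) ≈ 2.3.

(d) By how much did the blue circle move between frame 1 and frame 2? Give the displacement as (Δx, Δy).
(-0.1, -0.5)

The blue circle was at (1.1, 2.7) in frame 1 and (1.0, 2.2) in frame 2.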